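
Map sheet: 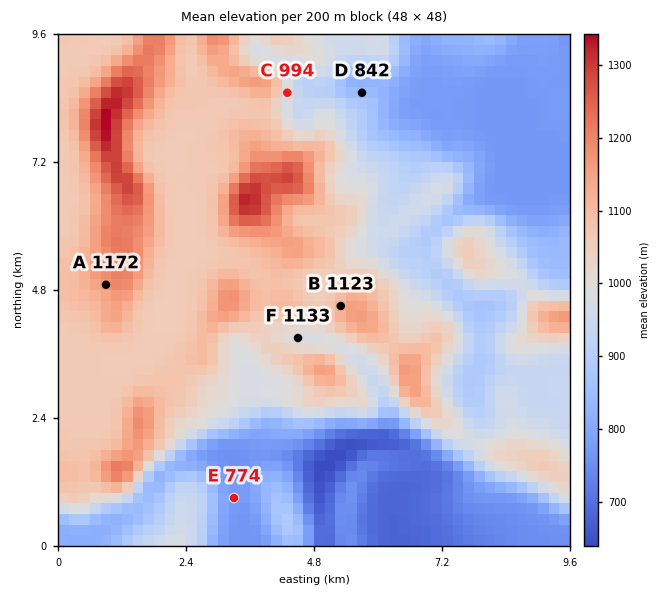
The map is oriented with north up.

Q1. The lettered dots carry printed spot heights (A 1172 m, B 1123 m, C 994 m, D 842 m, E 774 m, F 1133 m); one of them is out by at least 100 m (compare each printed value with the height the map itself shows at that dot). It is F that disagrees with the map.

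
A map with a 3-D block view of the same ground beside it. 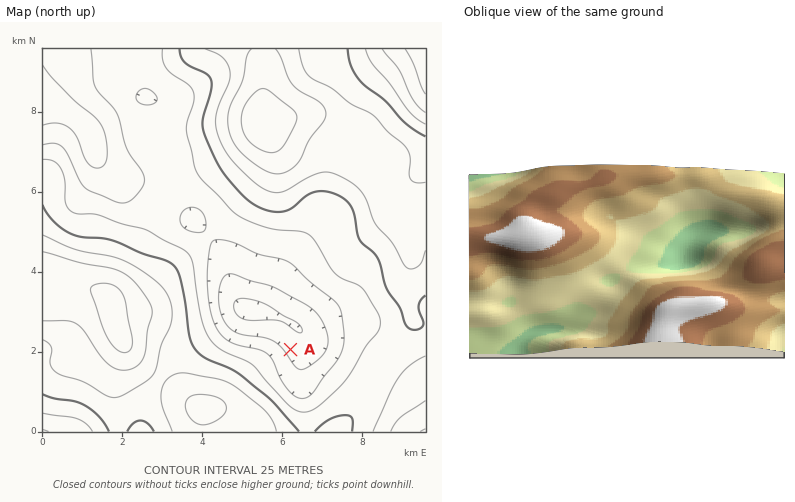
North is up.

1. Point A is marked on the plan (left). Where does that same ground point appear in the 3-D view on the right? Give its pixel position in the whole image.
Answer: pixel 717 238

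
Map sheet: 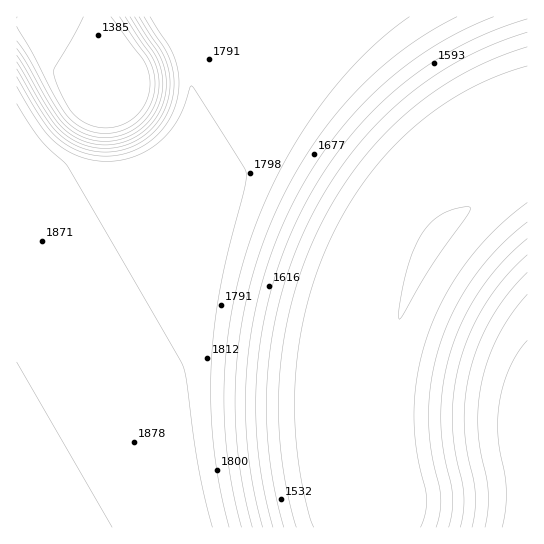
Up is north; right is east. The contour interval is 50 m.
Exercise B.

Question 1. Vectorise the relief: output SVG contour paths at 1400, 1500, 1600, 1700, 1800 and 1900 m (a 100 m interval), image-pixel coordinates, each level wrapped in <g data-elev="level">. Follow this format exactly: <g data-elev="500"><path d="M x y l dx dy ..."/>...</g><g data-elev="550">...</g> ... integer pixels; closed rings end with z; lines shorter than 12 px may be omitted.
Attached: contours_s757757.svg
<g data-elev="1400"><path d="M399 319l0-13 7-33 6-20 10-19 9-12 12-9 15-5 12-1 0 3-3 5-34 48z"/><path d="M111 17l34 45 4 11 1 12-4 17-9 13-15 10-16 3-17-3-15-10-11-17-9-23 1-8 28-50"/></g><g data-elev="1500"><path d="M296 527l-9-34-6-40-2-39 1-37 4-39 8-37 11-36 15-35 17-32 22-31 23-28 26-25 27-21 30-19 31-15 33-12"/><path d="M527 222l-30 27-25 30-19 34-14 36-8 32-2 32 2 36 10 48-1 16-4 14"/><path d="M125 17l29 44 4 13 1 13-4 16-9 16-13 11-16 6-14 2-13-2-12-6-11-8-12-16-26-47-12-18"/></g><g data-elev="1600"><path d="M273 527l-9-38-6-40-2-40 1-42 6-40 9-40 13-38 16-36 19-35 22-32 25-29 28-27 30-23 32-19 34-17 36-12"/><path d="M527 255l-24 24-19 27-15 29-11 32-4 26-2 26 3 30 9 45-1 17-3 16"/><path d="M134 17l27 42 5 15 0 15-4 17-9 16-13 12-15 8-15 3-16-1-15-5-12-8-9-8-8-11-33-57"/></g><g data-elev="1700"><path d="M252 527l-8-37-6-37-3-38 1-37 3-37 7-38 9-37 13-36 15-35 19-33 21-31 23-29 25-26 27-22 29-21 30-16"/><path d="M527 294l-16 21-14 23-10 24-6 25-3 23 0 23 3 19 6 29 1 14 0 16-3 16"/><path d="M144 17l25 41 4 16 1 16-5 19-9 16-13 13-16 9-16 4-17 1-16-4-15-7-9-8-9-11-32-53"/></g><g data-elev="1800"><path d="M229 527l-9-40-6-40-3-40 0-40 3-34 5-36 9-44 17-66 1-12-1-6-54-83-12 32-8 12-10 11-12 9-14 6-13 4-15 1-13-1-13-3-14-6-10-8-17-18-23-39"/></g><g data-elev="1900"><path d="M112 527l-95-165"/></g>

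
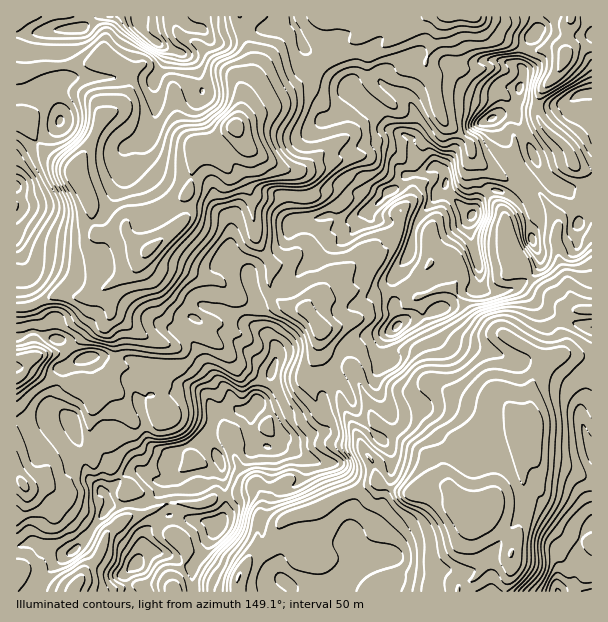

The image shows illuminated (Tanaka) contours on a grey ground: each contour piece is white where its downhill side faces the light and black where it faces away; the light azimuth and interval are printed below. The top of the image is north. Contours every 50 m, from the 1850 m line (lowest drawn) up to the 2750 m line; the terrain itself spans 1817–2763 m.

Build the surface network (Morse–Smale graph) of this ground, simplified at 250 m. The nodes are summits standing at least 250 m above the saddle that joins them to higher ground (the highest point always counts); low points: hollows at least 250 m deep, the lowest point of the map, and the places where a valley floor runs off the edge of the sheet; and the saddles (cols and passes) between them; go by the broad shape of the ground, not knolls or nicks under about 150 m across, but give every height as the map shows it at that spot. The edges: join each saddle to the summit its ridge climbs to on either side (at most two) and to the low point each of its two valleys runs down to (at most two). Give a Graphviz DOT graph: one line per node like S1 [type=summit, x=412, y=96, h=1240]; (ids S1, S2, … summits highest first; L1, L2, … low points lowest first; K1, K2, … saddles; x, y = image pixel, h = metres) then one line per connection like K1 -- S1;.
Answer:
graph terrain {
  S1 [type=summit, x=473, y=215, h=2763];
  S2 [type=summit, x=257, y=404, h=2740];
  S3 [type=summit, x=156, y=42, h=2575];
  S4 [type=summit, x=17, y=186, h=2522];
  S5 [type=summit, x=558, y=591, h=2504];
  L1 [type=low, x=234, y=126, h=1817];
  L2 [type=low, x=480, y=509, h=1874];
  K1 [type=saddle, x=338, y=359, h=2359];
  K2 [type=saddle, x=62, y=66, h=2242];
  K3 [type=saddle, x=242, y=33, h=2176];
  K4 [type=saddle, x=591, y=357, h=2113];
  K5 [type=saddle, x=185, y=207, h=1961];
  K1 -- S1;
  K1 -- S2;
  K1 -- L1;
  K1 -- L2;
  K2 -- S3;
  K2 -- S4;
  K2 -- L1;
  K3 -- S1;
  K3 -- S3;
  K3 -- L1;
  K4 -- S1;
  K4 -- S5;
  K4 -- L2;
  K5 -- S2;
  K5 -- S3;
  K5 -- L1;
}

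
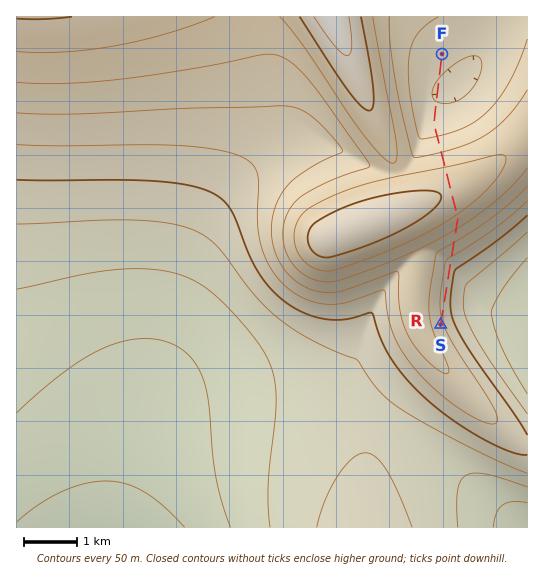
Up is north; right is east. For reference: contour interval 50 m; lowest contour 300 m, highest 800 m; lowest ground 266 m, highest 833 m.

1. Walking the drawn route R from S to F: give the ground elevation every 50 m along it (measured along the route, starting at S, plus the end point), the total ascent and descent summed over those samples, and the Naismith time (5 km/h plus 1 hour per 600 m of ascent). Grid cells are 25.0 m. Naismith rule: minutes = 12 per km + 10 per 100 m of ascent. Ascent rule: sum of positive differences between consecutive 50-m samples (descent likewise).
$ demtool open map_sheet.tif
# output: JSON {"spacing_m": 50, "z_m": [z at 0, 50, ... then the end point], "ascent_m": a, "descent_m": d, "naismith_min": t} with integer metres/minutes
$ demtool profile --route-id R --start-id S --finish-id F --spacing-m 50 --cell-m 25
{"spacing_m": 50, "z_m": [563, 557, 552, 547, 542, 538, 535, 532, 530, 528, 526, 525, 524, 524, 523, 523, 523, 523, 523, 523, 523, 523, 523, 527, 533, 541, 550, 559, 568, 578, 588, 597, 607, 617, 627, 637, 647, 656, 665, 674, 682, 691, 701, 709, 717, 724, 730, 734, 738, 741, 742, 742, 741, 740, 737, 733, 728, 722, 716, 709, 701, 693, 685, 676, 667, 658, 650, 641, 632, 624, 616, 608, 601, 594, 588, 582, 577, 572, 568, 565, 561, 558, 556, 554, 552, 550, 549, 548, 548, 548, 548, 548, 548, 549, 550, 551, 552, 553, 555, 556, 558, 559, 561, 563, 563], "ascent_m": 236, "descent_m": 235, "naismith_min": 86}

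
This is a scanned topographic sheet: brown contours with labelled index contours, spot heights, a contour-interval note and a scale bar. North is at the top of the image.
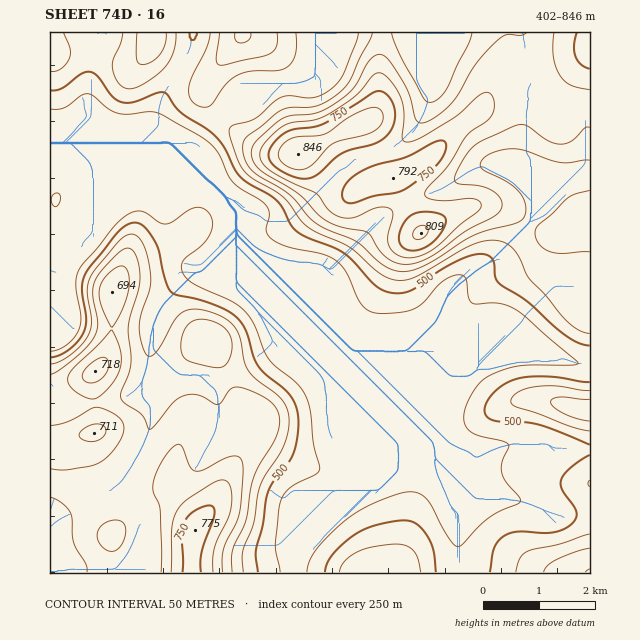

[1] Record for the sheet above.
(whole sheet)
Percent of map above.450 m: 72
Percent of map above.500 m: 60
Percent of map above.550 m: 48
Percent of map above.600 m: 34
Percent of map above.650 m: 19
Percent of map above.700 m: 9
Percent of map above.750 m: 4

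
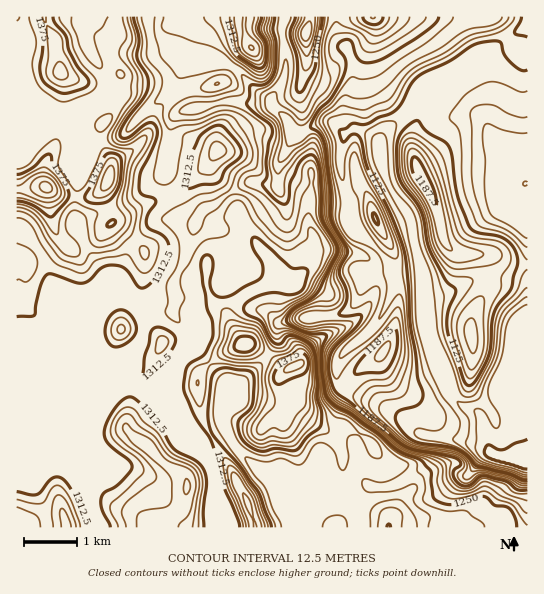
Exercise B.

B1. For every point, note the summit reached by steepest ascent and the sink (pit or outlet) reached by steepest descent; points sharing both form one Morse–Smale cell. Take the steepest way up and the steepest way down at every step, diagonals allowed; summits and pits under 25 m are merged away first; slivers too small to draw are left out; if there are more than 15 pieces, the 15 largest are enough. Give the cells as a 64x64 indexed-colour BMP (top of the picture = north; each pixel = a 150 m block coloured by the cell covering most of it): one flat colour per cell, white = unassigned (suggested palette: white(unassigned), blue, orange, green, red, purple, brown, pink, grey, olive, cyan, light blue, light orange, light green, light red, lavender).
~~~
<image width="64" height="64" href="data:image/bmp;base64,Qk12CAAAAAAAAHYAAAAoAAAAQAAAAEAAAAABAAQAAAAAAAAIAAATCwAAEwsAABAAAAAAAAAA////ALR3HwAOf/8ALKAsACgn1gC9Z5QAS1aMAMJ34wB/f38AIr28AM++FwDox64AeLv/AIrfmACWmP8A1bDFAGZmZmZmREREREREREAAAAAAAAAAAAqqqqqqqqoAAAAAZmZmZmZEREREREREQAAAAAAAAAAACqqqqqqqqqAAAABmZmZmZERERERERERAAAAAAAAAAAAaqqqqqqqqqqAAAGZmZmZkREREREREREAAAAAAAAABERqqqqqqqqqqqgAAZmZmZmREREREREREQAAAAAAAAREREaqqqqqqqqqqoABmZmZmZERERERERERAAAAAAAERERERVVWqqqqqqqqqAGZmZmZkREREREREREAAAAARERERERVVVVqqqqqqqqoAZmZmZmZEREREREREAAAAERERERERFVVVVVqqqqqqqqBmZmZmZkREREREREQAAAEREREREREVVVVVVaqqqqqqoGZmZmZmREREREREQAAAERERERERERVVVVVVqqqqozOqZmZmZmRERERERERAAAERERERERERVVVVVVWqqqpTMzNmZmZmZERERERERBEAARERERERERFVVVVVVVVVVVMzM2ZmZmZkRERERERBERERERERERERFVVVVVVVVVVVMzMzZmZmZmZEREREREEREREREREREREVVVVVVVVVVVUzMzNmZmZmZkREREREERERERERERERERVVVVVVVVVVVTMzM2ZmZmZmREREREQRERGxERERERERFVVVVVVVVVUzMzMzBmZmZmZERERERBEREbERERERERERVVVVVVVVUzMzMwAAZmZmZkRERERBERERuxERERERERVVVVVVVVUzMzMwAAAGZmZmREREREERERG7sRERERERVVVVVVVVVTMzMzAAAABmZmZERERERBERG7u7ERERERFVVVVVVVVVMzMzMwAAAAZmZkREREREERG7u7uxEREREVVVVVVVVVMzMzMzAAAAAGZmQABERERBG7u7u7ERERERFVVVVVVVUzMzMzMAAAAABmYAAAREREG7u7u7uxERERERVVVVVVUzMzMzMwAAAAAAZgAAAERERLu7u7u7EREREREVVVVVVTMzMzMzAAACAAAGAAAARERLu7u7u7uxERERERFVVVVTMzMzMzMwIiIiIAAAAABEREu7u7u7u7ERERERERVVVVMzMzMzMzMiIiIiIAAAAEREu7u7u7u7EREREREREVVVUzMzMzMzMyIiIiIiIAAARCK7u7u7u7ERERERERERVVVTMzMzMzMzIiIiIiIiACIiIru7u7u7sREREREREREVVVMzMzMzMzMiIiIiIiIiIiIiEbu7u7uxERERERERERVVUzMzMzMzMyIiIiIiIiIiIiIRERG7uxERERERERERFVVTMzMzMzMzIiIiIiIogiIiIhERERu7ERERERERERERVVMzMzMzMzMiIiIiIiiCIiIiIREREbERERERERERERAAAzMzMzMzMyIiIiIiiIgiIiIhERERERERERERERERAAAzMzMzMzd3IiIiIiiIiCIiIiERERERERERERERERAAADMzN3d3d3ciIiIiKIiIgiIiIhERERERERERERERAAAAMzN3d3d3dyIiIiKIiIiCIiIiEREREREREQABERAAAAAzN3d3d3d3IiIiIoiIiIiCIiIREREREREAAAABAAAAADM3d3d3d3ciIiIoiIiIiIgiiJEREREREQAAAAAAAAADMzd3d3d3dyIiIiiIiIiIiIiZkRERERERAAAAAAAAAAMzN3d3d3d/IiIiKIiIiIiIiJmZkREREREAAAAAAAAAMzN3d3d3f/8iIiIiiIiIiIiJmZmZEREREAAAAAAAAAMzM3d3d3d//yIiIiKIiIiIiImZmZmZEREQAAAAAAAAAzMzd3d3d3//IiIiIoiIiIiIiZmZmZmZmZAAAAAAAAAzMzd3d3d3f/8iIiIiiIiIiIiJmZmZmZmZkAAAAAAAADMzd3d3d3d//yIiIiKIiIiIiImZmZmZmZmQAAAAAAAAMzN3d3d3d3f/IiIiIiiIiIiIiZmZmZmZmZAAAAAAAAAzM3d3d3d3d/8iIiIiKIiIiIiJmZmZmZmZmQAAAAAAADMzd3d3d3d//yIiIiIiKIiIiImZmZmZmZmZAAAAAAADMzN3d3d3d///IiIiIiIiIoiIiZmZmZmZmZmeAAAOAMwzM3d3d3d///8iIiIiIiIiKIiJmZmZmZmZme7uAO7MzMMzd3d3d3///yIi3dIiIiIiiIiZmZmZmZme7u7u7MzMzDM3d3d3D///Ii3d3SIiIiIoiIgpmZmZme7u7u7szMzMwzd3d3cP//8t3d3d3SIiIiKIiCIiIiIi7u7u7uzMzMzMM3d3cA///93d3d3d0iIiIiiCIiIiIgAO7u7u7szMzMwzd3dwD///3d3d3d3SIiIiIoIiIiIgAA7u7u7uzMzMzMN3dwD////d3d3d3dIiIiIiIiIiIgAAAO7u7u7MzMzMzABwAP///93d3d3d0iIiIiIiIiIgAAAA7u7u7szMzMzAAAAA////3d3d3d0iIiIiIiIgAAAAAADu7u7uzMzMzMAAAA/////d3d3d0iIiIiIiIAAAAAAAAO7u7u7MzMzMAAAAAP///93d3d3SIiIiIiAAAAAAAAAO7u7u7MzMzMwAAAAA//8A3d3d3dIiIiIiAAAAAAAAAA7u7u7MzMzMwAAAAA//8ADd3d3dIiIiIiIAAAAAAAAADu7u7szMzMwAAAAAD//wAN3d3d3SIiIiIgAAAAAAAAAO7u7uzMzMwAAAAAAP/wAA"/>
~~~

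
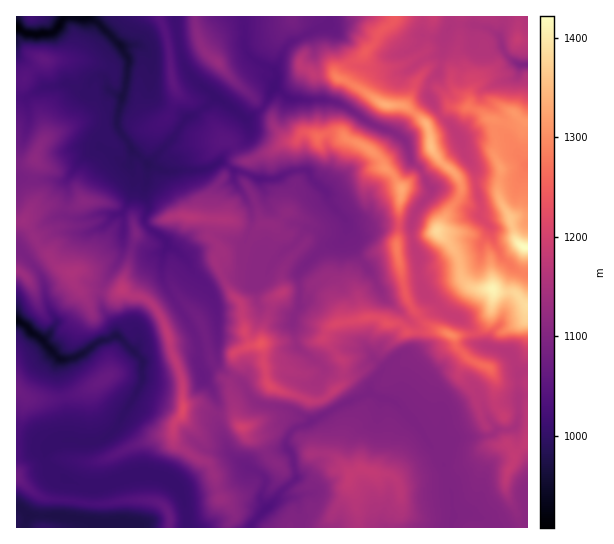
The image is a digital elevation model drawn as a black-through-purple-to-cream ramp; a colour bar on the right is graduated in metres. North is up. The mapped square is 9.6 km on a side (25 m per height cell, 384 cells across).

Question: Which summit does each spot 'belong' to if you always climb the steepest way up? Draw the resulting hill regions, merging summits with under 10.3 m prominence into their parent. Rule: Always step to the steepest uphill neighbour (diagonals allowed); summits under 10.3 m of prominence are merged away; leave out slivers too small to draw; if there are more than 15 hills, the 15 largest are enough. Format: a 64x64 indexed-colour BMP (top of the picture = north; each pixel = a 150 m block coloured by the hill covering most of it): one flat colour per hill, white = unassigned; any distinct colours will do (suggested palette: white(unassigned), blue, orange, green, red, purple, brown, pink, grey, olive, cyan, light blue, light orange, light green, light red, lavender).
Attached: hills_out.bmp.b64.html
<image width="64" height="64" href="data:image/bmp;base64,Qk12CAAAAAAAAHYAAAAoAAAAQAAAAEAAAAABAAQAAAAAAAAIAAATCwAAEwsAABAAAAAAAAAA////ALR3HwAOf/8ALKAsACgn1gC9Z5QAS1aMAMJ34wB/f38AIr28AM++FwDox64AeLv/AIrfmACWmP8A1bDFAAAAAAAAAAAAAAACIiIiIjMzMzMzMzMzMzMzMxERGqqhAAAAAAAAAAAAAAIiIiIiMzMzMzMzMzMzMzMzMRqqqqoAAAAAAAAAAAAAAiIiIiIjMzMzMzMzMzMzMzM6qqqqqgAAAAAAAAAAAAACIiIiIiEzMzMzMzMzMzMzMzqqqqqqAAAAAAAAAAAAAAIiIiIiIRMzMzMzMzMzMzMzqqqqqqoAAAAAIiAAAAAAIiIiIiIhETMzMzMzMzMzMzOqqqqqqgAAACIiIiIAACIiIiIiIiEREzMzMzMzMzMzM6qqqqqqAAAiIiIiIiIiIiIiIiIhERETMzMzMzMzMzMzqqqqqqoAACIiIiIiIiIiIiIiIgARERMzMzMzMzMzMzmqqqqqqgAAIiIiIiIiIiIiIiIgAAARMzMzMzMzMzMzmaqqqqqqAAACIiIiIiIiIiIiIgAAAAAzMzMzMzMzMzOZqqqqqqoAAAAN3dIiIiIiIiIiAAAAADMzMzMzMzMzOZmZERqqqgAAAA3d3SIiIiIiIiAAAAAAAzMzMzMzMzOZmZmRERGqAAAA3d3d0iIiIiIiIAAAAAAAUzMzMzMzOZmZmZmRERoAAADd3d3dIiIiIiIgAAAAAAVVUzMzMzM5mZmZmZERGgAAAN3d3d0iIiIiIiAAAAVVVVVVUzMzM5mZmZmZmZEaAAAA3d3d3dIiIiIiIAAFVVVVVVVVUzAAAJmZmZmZmZEAAADd3d3d0iIiIiIAAAVVVVVVVVVVAAAACZmZmZmZkQAADd3d3d3dIiIiIgAAVVVVVVVVVVVQAAAJmZmZmZmRAAAN3d3d3d0iIiIgAFVVVVVVVVERFREAAACZmZmZmZEAAA3d3d3d3SIiIiEFVVVVVVVVERERERAAAACZmZmZAAAABETd3d3SIiIiIRVVVVVVVVEREREREQAAAAmZmZkAAABERE3d3QIiIiIhFVVVVVVREREREQAREQAAAJmZAAAAAERERE3QAiIiIiEVVVVVVVEREREAAAERAAAAAAAAAAAARERERAACIiIiERVVVVVVUREREQAAABEAAAAAAAAAAAAEREREAAIiIiIRFVVVVVVREREQAAAAEQAAAAAAAAAAAAREREAAAiIiIREVVVVVVQERERAAAAAAAAAAAAAAAAAAREREQAAAIiIRERVVVVAAAREREAAAAAAAAAAAAAAAAABERERAAAACIhERFVVVAAABEREQAAAAAAAAAAAAAAAAAEREREAAAAAhERFVVVUAAAARERAAAAAAAAAAAAAAAAAAREREQAAAAAEREVVVVQAAAREREAAAAAAAAAAAAAAAAAREREREAAAAEREREREREAABEREAAAAAAAAAAAAAAAAAREREREQAAAARERERERERAAAREQAAAAAAAAAAAAAAEQBEREREREAAABEREREREREAAAERAAAAAAAAAAAAAAERBEREREREQAAAARERERERERAAABEQAAAAAAAAAAAAERFERERERERAAAALsRERERERERAAARAAAAAAAAAAAAAREUREREREREAAALu7ERG7sREREQABEAAAAAAAAAAAABERREREREREQAALu7u7u7uxEREREREQZgAAAAAAAAABERFERERERERAALu7u7u7u7ERERERERBmZmZmAAAAABEREURERAAAAAAAu7u7u7u7sRERERERAABmZmYAAAAAERERREREAAAAAAC7u7u7u7uxERERERAAAGZmZmAAAAARERFEREQAAAAAALu7u7u7uxEREREREAAAZmZmZgAAABEREURERAAAAAAAu7u7u7u7EREREREAAAAGZmZmAAAAERERRERIAAAAAAC7u7u7u7ERERERFmAAAAAGZmAAAAARERGIiIiAAAAAALu7u7u7sRZmZhFmYAAAAABmYAAAAREREYiIiIgAAAAAARERERsRFmZmZmZmAAAAAAYAAAABERERiIiIiIAAERd3EREREREWZmZmZmZgAAAAAAAAABERERCIiIiIiAERd3cRERERERZmZmZmZmAAAAAAAAAAERERAIiIiIiIERF3d3ERERERFmZmZmZmYAAAAAAAAAAREREAiIiIiIiBF3d3dxEREREWZmZmZmZmAAAPAAAAAAABEACIiIiIiIiHd3d3cRERERZmZmZmZmZgD//wAAARAAAAAIiIiIiIiId3d3d3ERERxmZmZmZmZm////AAAREQAAAAiIiIiIiIh3d3d3dxERzMxmZmZmZv/////wARERAAAACIiIiIiIiHd3d3d3d8zMzGZmYREf//////8BEREQAAAO6IiIjoiBF3d3d3d8zMzMxhERERH///////ERERAAAA7u7u7uiBEXd3d3d8zMzMzBEREREf//////8RERERAADu7u7u7uERd3d3d8zMzMzMERERERH//////xERERERAO7u7u7u7u53d3d8zMzMzMwRERERER8P////8REREREQ7u7u7u7u7nd3d3zMzMzMAAERERERAAD////xEREREQDu7u7u7u7ud3d3fMzMzMAAARERERAAAAAP//EREREQAO7u7u7u7ud3d3fMzMzMwAAAERERAAAAAAD/8RERERAA7u7u7u7ud3d3d8zMzMwAAAAAEREAAAAAAAEREREREAAAAA7u7ud3d3d3zMzMzAAAAAAAEAAAAAAAAREREREQAAAAAO7ud3d3d3fMzMzMAAAAAAAAAAAAAAABERERERAA"/>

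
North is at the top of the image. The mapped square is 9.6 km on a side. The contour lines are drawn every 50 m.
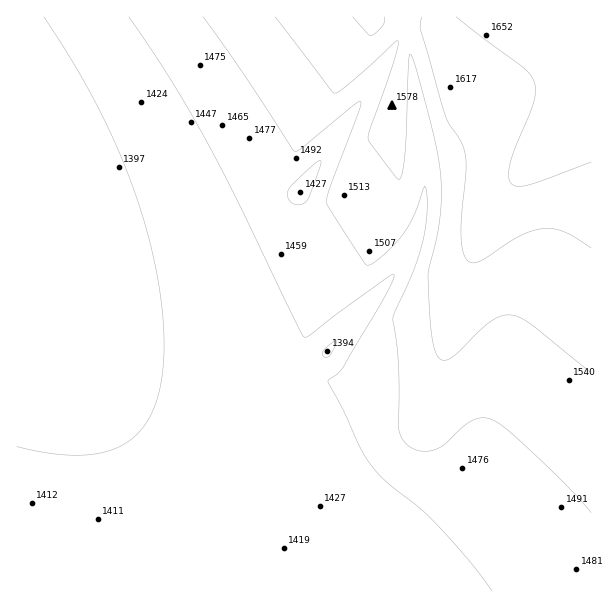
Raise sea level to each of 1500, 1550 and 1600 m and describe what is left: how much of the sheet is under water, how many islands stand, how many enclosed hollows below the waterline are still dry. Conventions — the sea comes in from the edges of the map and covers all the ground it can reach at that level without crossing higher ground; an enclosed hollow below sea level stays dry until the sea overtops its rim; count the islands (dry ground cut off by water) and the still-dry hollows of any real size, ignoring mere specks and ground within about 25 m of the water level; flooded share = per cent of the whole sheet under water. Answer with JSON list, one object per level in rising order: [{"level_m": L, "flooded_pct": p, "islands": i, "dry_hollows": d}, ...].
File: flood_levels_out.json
[{"level_m": 1500, "flooded_pct": 68, "islands": 0, "dry_hollows": 0}, {"level_m": 1550, "flooded_pct": 81, "islands": 0, "dry_hollows": 0}, {"level_m": 1600, "flooded_pct": 90, "islands": 0, "dry_hollows": 0}]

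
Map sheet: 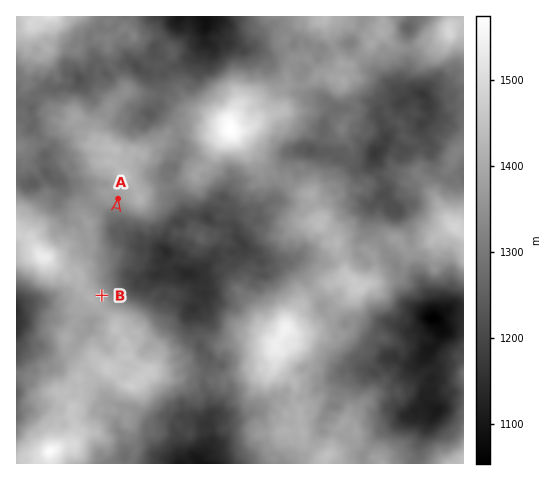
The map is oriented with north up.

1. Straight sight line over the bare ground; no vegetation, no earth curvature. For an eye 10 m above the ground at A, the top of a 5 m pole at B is visible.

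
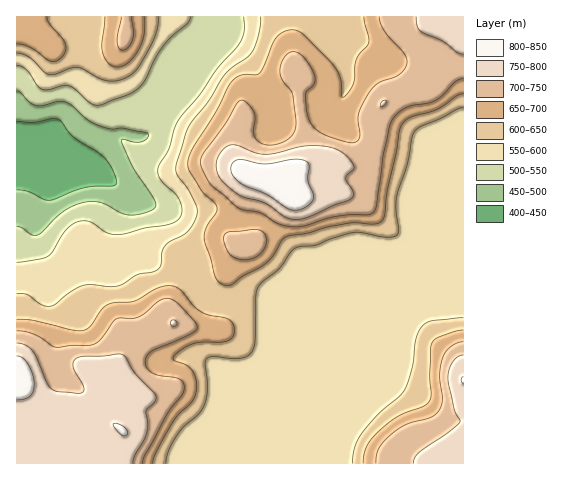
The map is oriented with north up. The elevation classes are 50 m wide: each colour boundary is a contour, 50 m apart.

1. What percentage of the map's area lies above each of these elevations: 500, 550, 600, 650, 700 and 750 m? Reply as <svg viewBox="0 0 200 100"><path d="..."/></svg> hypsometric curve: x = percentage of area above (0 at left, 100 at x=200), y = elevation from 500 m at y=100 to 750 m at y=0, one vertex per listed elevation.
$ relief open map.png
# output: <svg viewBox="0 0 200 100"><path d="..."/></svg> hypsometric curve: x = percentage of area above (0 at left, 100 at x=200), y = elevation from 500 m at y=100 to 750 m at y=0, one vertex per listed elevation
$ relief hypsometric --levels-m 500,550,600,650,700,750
<svg viewBox="0 0 200 100"><path d="M187 100l-15-20-64-20-29-20-29-20-27-20"/></svg>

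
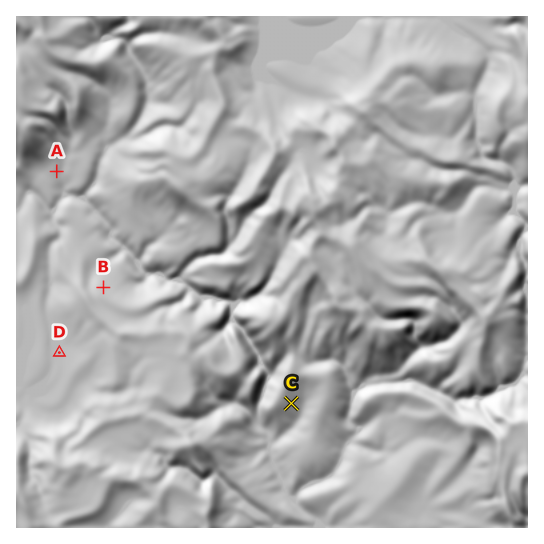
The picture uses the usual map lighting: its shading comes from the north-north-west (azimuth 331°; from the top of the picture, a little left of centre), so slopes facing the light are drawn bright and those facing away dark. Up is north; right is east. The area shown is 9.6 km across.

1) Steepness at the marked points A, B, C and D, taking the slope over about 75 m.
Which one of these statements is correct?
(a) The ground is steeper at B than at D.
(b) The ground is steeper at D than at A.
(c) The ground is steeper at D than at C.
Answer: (a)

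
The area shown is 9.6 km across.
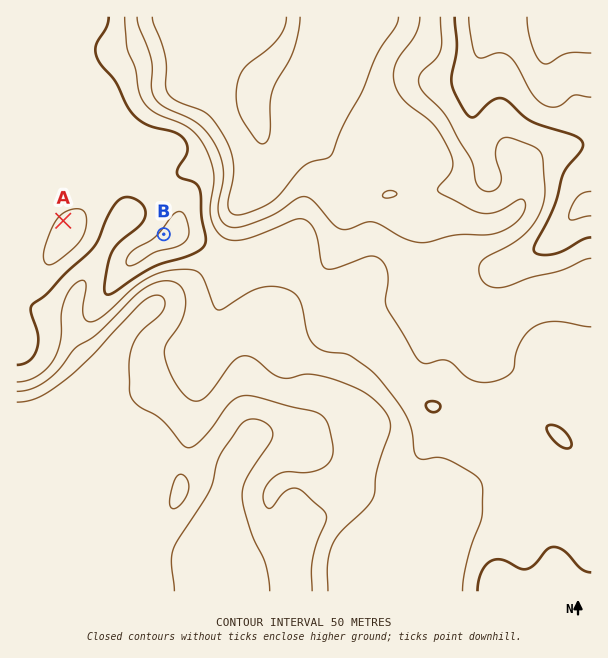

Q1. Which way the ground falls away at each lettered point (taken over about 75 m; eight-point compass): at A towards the NW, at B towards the NW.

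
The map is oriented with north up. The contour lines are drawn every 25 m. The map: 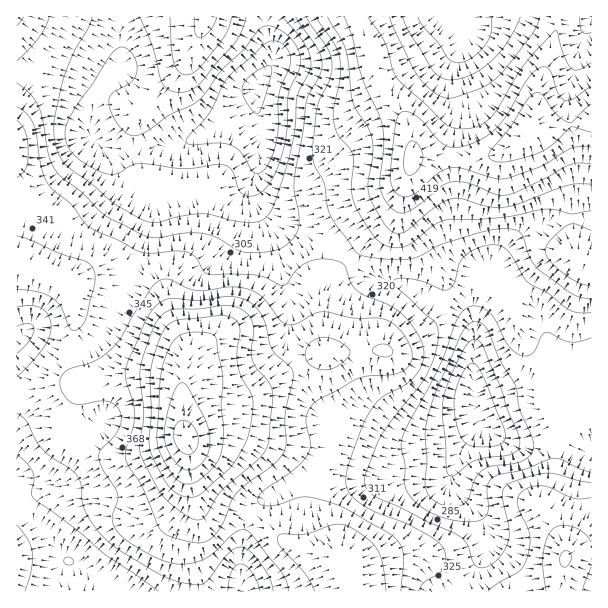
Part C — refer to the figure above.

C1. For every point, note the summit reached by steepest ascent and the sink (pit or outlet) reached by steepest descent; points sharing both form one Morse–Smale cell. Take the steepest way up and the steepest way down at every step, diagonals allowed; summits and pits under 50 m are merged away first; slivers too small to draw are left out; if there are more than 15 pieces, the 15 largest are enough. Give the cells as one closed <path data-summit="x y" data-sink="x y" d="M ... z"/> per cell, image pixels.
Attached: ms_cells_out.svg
<path data-summit="186 438" data-sink="477 419" d="M351 258l-21 21-8 14-2 13 4 42 2 6-11 2-18 10-51 30-45 0-7 2-10 13-1 16-2-35 5-45-29-57-13-10-21-8-25 0-24 6-14-1 10 14 4 15 0 23-2 15 1 19 6 15 11 6-4 1-7 7-5 9-7 31 22 16 25 9 21-1 51-17 4 29 4 15 6 11 9 8 52 21 36 25 44 10 9 34 109 0 25-37 3-9 0-13-7-18-24-24-5-9 0-8 9-21 19-29 19 14 14 6 16 2 35 0 28 6 1-96-31 11-13 11 6-9 2-6-15-46-35-45-12-10-14 2-6 9-2 35 3 12-1 18-5-14-11-10-26-12-21-14-31-10-12-6z"/><path data-summit="186 438" data-sink="257 86" d="M116 16l-100 1 0 244 47 17 11 0 24-6 25 0 21 8 9 6 7 8 26 53-5 45 2 35 1-16 10-13 7-2 45 0 51-30 18-10 11-2-2-6-4-42 2-13 8-14 20-22-12-11-20-11-45-13-13-13-7-18 6-30 0-35-4-24-4 8-56 29-13 5-54 6-23-4-13-8-1-22 5-17 8-15 18-18-4-45z"/><path data-summit="186 438" data-sink="69 561" d="M20 262l-4 1 0 328 332 1-7-34-44-10-36-25-52-21-9-8-6-11-4-15-4-29-39 13-19 5-14 0-25-9-22-16 7-31 5-9 7-7 4-1-11-6-6-15 0-63-6-15-8-8z"/><path data-summit="534 126" data-sink="477 419" d="M591 120l-30 7-25-1-24 20-24 11-74 0-10 28-4 21-6 13-44 38 18 15 12 6 31 10 21 14 26 12 11 10 5 14 1-18-3-12 2-35 6-9 14-2 12 10 12 18 22 24 16 49-2 9 36-16 2-2z"/><path data-summit="534 126" data-sink="257 86" d="M354 16l-89 1 0 9 7 24 0 12-16 25 3 74-6 22 1 14 13 20 9 6 42 12 20 11 10 10 3 0 43-37 6-13 12-42 0-24-3-12-9-18-16-21-10-18-7-30z"/><path data-summit="534 126" data-sink="461 17" d="M591 16l-236 1 12 24 7 30 10 18 22 31 6 20 0 18 61 0 15-1 16-6 18-12 14-13 25 1 31-8z"/><path data-summit="206 17" data-sink="257 86" d="M264 16l-147 0 5 50-18 18-8 15-5 17 1 22 13 8 23 4 46-5 21-6 56-29 5-9 0-14 16-25 0-12-7-24z"/><path data-summit="566 558" data-sink="477 419" d="M480 424l-20 29-9 21 1 12 28 29 7 18 0 13-3 9-24 36 131 1 1-139-29-7-35 0-16-2-21-11z"/>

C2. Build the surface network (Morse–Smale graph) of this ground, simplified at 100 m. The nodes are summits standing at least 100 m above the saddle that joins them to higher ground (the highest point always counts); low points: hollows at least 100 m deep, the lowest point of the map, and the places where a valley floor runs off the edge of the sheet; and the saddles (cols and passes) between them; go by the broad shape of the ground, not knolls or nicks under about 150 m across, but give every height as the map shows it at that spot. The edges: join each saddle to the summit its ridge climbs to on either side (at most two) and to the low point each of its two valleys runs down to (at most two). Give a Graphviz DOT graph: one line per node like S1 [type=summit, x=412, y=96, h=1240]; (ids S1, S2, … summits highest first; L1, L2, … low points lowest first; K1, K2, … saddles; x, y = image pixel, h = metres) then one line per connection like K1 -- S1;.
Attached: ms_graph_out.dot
graph terrain {
  S1 [type=summit, x=186, y=438, h=513];
  S2 [type=summit, x=534, y=126, h=474];
  L1 [type=low, x=477, y=419, h=175];
  L2 [type=low, x=257, y=86, h=193];
  K1 [type=saddle, x=72, y=348, h=344];
  K2 [type=saddle, x=351, y=257, h=324];
  K1 -- S1;
  K1 -- L1;
  K1 -- L2;
  K2 -- S1;
  K2 -- S2;
  K2 -- L1;
  K2 -- L2;
}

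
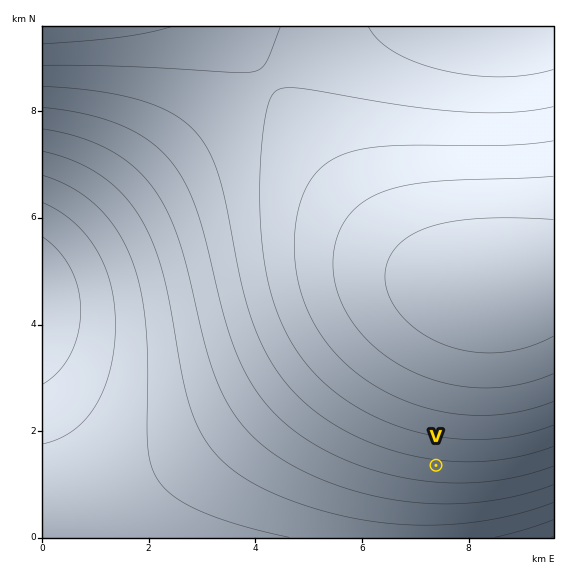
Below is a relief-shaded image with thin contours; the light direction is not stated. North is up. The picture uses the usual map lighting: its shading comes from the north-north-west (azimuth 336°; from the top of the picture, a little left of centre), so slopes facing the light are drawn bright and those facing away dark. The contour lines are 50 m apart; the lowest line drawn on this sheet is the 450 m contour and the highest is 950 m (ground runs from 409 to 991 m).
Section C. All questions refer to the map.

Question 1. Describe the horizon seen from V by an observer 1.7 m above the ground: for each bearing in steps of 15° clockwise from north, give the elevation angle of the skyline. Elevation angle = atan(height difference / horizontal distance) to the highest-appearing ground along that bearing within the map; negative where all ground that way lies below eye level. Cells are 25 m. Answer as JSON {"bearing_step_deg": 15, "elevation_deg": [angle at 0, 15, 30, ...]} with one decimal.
{"bearing_step_deg": 15, "elevation_deg": [6.3, 6.4, 5.9, 5.0, 3.7, 2.1, 0.3, -1.5, -3.3, -4.8, -6.0, -6.8, -7.1, -6.8, -6.1, -5.1, -3.9, -2.4, -1.3, 0.5, 2.1, 3.7, 4.9, 5.8]}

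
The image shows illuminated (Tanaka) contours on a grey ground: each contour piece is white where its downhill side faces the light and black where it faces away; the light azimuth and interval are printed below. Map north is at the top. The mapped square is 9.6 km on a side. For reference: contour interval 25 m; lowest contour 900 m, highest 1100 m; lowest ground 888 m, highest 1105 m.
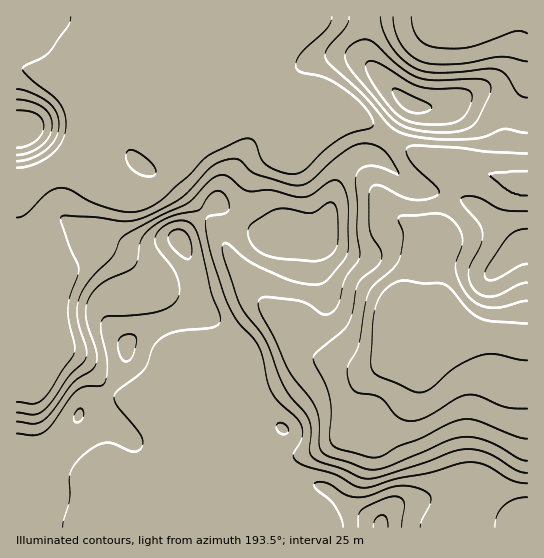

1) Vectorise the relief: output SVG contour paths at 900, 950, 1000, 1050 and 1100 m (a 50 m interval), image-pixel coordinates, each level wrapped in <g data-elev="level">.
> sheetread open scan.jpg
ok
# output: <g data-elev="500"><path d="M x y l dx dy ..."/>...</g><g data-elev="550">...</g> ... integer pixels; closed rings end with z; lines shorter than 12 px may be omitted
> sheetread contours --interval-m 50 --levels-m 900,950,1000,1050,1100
<g data-elev="900"><path d="M527 360l-33-6-15 2-22 10-26 22-6 4-6 1-6-2-36-16-5-5-1-8 2-41 4-18 8-13 6-5 8-4 7 0 16 2 21 1 8 5 18 21 10 8 14 3 34 2"/></g><g data-elev="950"><path d="M527 439l-12-3-37-15-12-2-16 4-29 15-23 8-20 11-9 0-31-8-5-4-3-4 1-30-1-13-4-12-11-21-2-7 3-5 31-27 5-12 6-31 5-6 14-10 4-6 0-10-9-14-3-10 0-30 2-10 4-2 6 1 21 11 12 3 13-1 12-5 0-3-2-4-27-26-4-8 2-6 5-1 8 0 38 2 30 4 38 1"/><path d="M527 211l-25-1-20-11-8-3-9 0-4 3 3 7 15 17 4 10-2 12-10 18-2 8 0 10 5 8 8 6 11 1 8-2 18-10 8-1"/><path d="M142 175l7 2 5-2 2-2-1-6-6-6-8-7-7-4-5 0-3 5 2 8 5 7z"/><path d="M17 168l14-3 15-7 11-9 7-12 2-16-5-15-8-10-23-18-8-9 3-3 17-8 7-5 19-27 3-9"/><path d="M527 61l-25-4-44 7-23 0-12-2-12-7-10-10-6-14-2-14"/><path d="M332 17l-1 5-4 7-28 26-3 7 0 5 6 6 17 3 10 3 22 15 11 10 8 10 4 9-3 5-20 5-12 6-16 12-17 18-8 4-13 0-17-7-7-7-7-18-4-2-5 0-38 17-18 20-25 22-9 7-12 5-13 2-17-3-22-7-21-12-9-2-12 4-22 21-5 3-5 1"/></g><g data-elev="1000"><path d="M527 473l-12-3-26-16-18-5-17 2-33 13-40 13-12 2-8-1-19-9-22-7-9-7-2-6 2-19-2-11-4-7-19-22-7-14-13-35-25-35-16-45-3-14 1-3 4-1 24 20 38 17 22 5 12-2 6-4 14-18 5-11 0-51-5-13-6-6-8 2-19 13-9 2-30-7-24 1-6-4-12-10-10-2-9 5-23 23-26 13-37 19-4 6-8 16-22 23-7 10-4 9-2 16 10 35 0 5-2 6-16 15-16 24-10 11-9 4-17-3"/><path d="M17 155l13-3 12-7 8-10 2-10-2-10-7-8-12-5-14-3"/><path d="M424 131l30 1 11-2 7-4 7-8 10-23 2-6-2-6-4-3-7-1-41 1-16-2-10-3-9-7-32-28-9 0-11 6-5 8 3 11 38 47 8 8 8 5z"/></g><g data-elev="1050"><path d="M63 527l7-28 0-25 4-8 6-8 13-10 12-5 9 1 19 8 5-1 4-5 1-5-3-7-24-31-2-5 2-5 28-23 4-7 5-16 9-9 16-7 35-4 5-2 2-3 0-7-9-24-12-53-4-9-4-5-8-3-12 1-10 7-6 9 2 9 15 20 6 12 1 14-4 9-8 6-12 4-24 3-22 1-5 2-3 5 0 7 6 36 0 11-3 6-4 3-15 1-8 4-7 7-19 27-8 7-9 3-17-1"/><path d="M420 527l2-7 9-19-1-6-7-5-13-4-12 0-29 10-14 1-10-3-18-11-6-1-6 1-1 2 2 4 14 11 5 7 6 11 2 9"/><path d="M527 497l-13 2-11 7-6 9-2 12"/><path d="M282 434l5-1 1-4-3-5-6-1-2 2-1 4z"/><path d="M413 113l12-1 5-2 2-3-4-4-27-13-6-2-2 1 0 6 6 9 7 6z"/></g><g data-elev="1100"><path d="M388 527l-1-9-5-3-7 4-2 8"/></g>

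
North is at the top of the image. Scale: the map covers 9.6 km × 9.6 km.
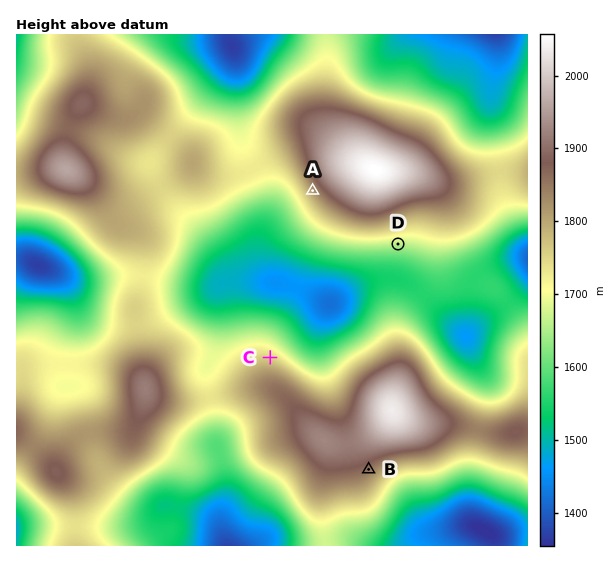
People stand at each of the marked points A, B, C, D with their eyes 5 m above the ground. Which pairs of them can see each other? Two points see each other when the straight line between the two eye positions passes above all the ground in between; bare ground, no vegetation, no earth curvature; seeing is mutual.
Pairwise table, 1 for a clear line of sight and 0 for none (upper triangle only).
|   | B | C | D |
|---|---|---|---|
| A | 0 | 1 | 0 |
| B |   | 0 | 0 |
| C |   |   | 1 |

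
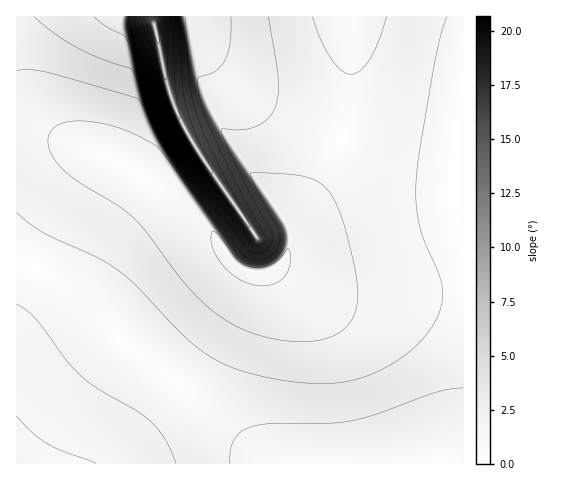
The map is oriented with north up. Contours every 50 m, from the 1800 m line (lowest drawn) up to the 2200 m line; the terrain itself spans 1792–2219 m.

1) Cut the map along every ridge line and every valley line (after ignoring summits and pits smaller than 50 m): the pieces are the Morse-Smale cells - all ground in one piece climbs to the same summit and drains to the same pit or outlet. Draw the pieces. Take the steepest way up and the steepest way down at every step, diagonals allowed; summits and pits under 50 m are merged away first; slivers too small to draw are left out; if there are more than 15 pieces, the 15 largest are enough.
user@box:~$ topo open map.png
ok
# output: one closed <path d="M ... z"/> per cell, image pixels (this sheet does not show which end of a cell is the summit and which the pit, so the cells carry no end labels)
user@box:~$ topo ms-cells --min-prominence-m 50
<path d="M463 16l-113 1 1 74-6 39-9 25-10 18-17 26-21 24 2 23-7 14-9 8-8 4-16 0-11-5-40-50-75-52-39-17-33-11-23-3-13 0 0 125 24 11 33 21 23 20 37 39 61 48 58 51 21 14 190 1z"/><path d="M349 16l-332 0-1 117 45 7 34 11 29 14 75 52 40 50 11 5 20-2 8-4 8-9 4-11-2-23 21-24 17-26 10-18 9-25 6-39z"/><path d="M18 260l-2 0 1 204 259-1-18-9-78-68-47-36-37-39-23-20-25-16z"/>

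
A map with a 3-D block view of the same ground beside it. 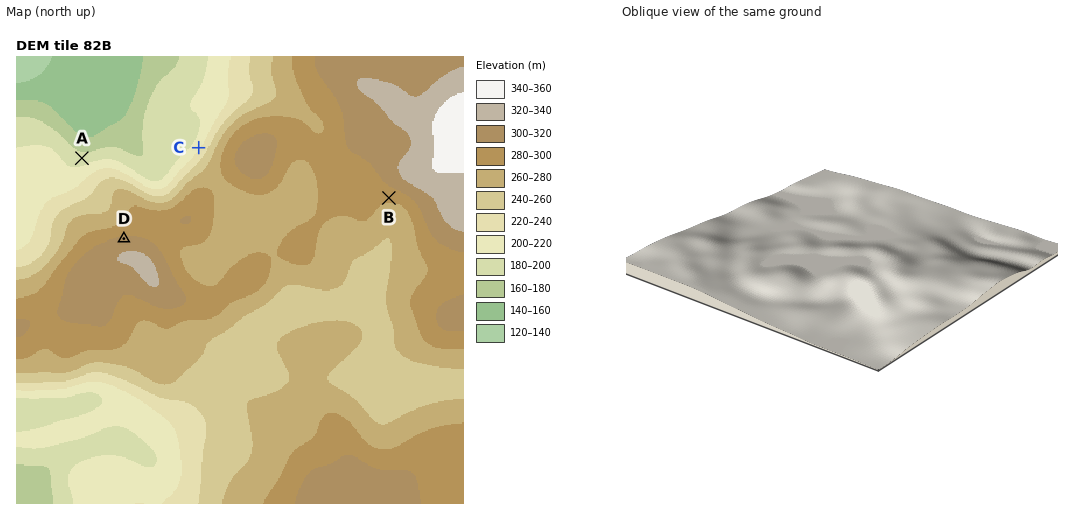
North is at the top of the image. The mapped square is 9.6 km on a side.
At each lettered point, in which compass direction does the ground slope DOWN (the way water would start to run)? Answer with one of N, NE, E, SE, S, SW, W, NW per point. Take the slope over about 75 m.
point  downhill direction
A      N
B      S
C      NW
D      N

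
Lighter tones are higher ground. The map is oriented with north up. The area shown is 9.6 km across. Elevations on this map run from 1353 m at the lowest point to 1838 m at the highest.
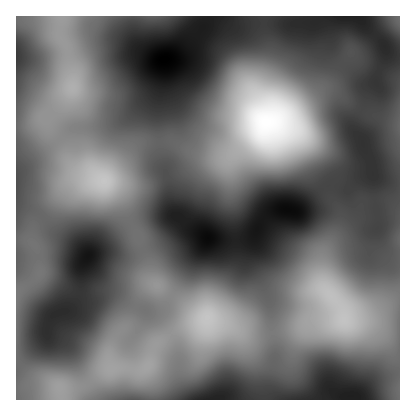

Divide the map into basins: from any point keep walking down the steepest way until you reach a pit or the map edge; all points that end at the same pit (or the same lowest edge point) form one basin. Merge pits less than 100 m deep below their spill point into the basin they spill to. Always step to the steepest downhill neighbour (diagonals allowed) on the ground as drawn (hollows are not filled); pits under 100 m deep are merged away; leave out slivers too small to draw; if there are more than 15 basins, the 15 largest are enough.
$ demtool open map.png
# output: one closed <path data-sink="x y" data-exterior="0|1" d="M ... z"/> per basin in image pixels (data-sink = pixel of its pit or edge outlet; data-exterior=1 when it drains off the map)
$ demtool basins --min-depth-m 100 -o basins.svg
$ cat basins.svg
<path data-sink="208 238" data-exterior="0" d="M332 92l-10 0-34 22-14 7-8 1-6 11-30 23-10 1-20-3-28-12-30 1-6 3-24 24-8 10 15 16 6 10 14 32 9 24 2 16 4 6 26 16 16 14 42 17 16 3 14 0 28-5 22-10 26 1 16-3 40-17 0-178-32-8z"/><path data-sink="164 60" data-exterior="0" d="M400 16l-338 0-2 20 7 12 6 28 0 12-12 16-16 14 7 14 11 12 7 18 8 8 12 3 14 8 8-11 24-24 6-3 30-1 28 12 20 3 10-1 30-23 6-11 8-1 14-7 34-22 12 1 34 21 32 8z"/><path data-sink="88 256" data-exterior="0" d="M62 16l-46 0 0 372 16-3 44 3 12-4 16-12 6-2 1-2-2-14 6-16 16-16 11-26 6-7 8-5-6-6-2-16-9-24-20-42-15-15-14-8-12-3-8-8-7-18-11-12-6-10-1-4 16-14 12-16 0-12-6-28-7-12z"/><path data-sink="350 396" data-exterior="0" d="M400 300l-8 2-28 14-20 4-26-1-18 9-32 6-30-3-30-13-8 5-20 6-22 14-5 7-3 12-4 6-6 2-12-2-20 2-24 16-24 2 1 12 339 0z"/>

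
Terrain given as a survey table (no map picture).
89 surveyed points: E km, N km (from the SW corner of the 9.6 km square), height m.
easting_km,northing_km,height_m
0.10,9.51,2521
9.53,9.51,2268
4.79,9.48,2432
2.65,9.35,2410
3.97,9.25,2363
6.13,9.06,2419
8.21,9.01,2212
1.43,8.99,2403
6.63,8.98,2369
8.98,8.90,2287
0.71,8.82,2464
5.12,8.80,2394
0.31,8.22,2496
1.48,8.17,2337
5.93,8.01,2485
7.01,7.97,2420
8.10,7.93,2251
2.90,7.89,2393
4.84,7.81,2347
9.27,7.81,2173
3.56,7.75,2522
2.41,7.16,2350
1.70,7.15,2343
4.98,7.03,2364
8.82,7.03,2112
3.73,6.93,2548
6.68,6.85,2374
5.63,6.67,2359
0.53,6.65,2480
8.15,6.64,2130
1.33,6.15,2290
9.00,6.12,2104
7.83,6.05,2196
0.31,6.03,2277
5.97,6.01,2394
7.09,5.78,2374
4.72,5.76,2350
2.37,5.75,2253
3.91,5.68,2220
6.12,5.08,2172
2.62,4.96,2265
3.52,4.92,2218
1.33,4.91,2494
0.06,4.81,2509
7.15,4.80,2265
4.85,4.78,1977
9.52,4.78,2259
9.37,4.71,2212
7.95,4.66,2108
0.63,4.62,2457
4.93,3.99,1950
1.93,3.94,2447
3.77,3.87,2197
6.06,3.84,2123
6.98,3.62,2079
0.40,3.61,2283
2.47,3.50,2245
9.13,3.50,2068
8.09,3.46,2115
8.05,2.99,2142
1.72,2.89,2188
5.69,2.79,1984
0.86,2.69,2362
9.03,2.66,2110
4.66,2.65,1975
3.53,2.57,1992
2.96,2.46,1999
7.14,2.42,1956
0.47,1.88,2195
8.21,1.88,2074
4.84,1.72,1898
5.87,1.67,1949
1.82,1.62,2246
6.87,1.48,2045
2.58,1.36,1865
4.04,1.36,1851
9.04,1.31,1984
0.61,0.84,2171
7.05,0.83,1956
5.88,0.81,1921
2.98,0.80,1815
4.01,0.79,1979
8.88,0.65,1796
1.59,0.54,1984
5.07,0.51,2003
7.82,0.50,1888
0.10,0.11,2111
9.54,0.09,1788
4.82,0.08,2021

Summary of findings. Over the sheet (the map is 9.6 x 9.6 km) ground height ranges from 1780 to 2590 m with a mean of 2200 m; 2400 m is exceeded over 14.9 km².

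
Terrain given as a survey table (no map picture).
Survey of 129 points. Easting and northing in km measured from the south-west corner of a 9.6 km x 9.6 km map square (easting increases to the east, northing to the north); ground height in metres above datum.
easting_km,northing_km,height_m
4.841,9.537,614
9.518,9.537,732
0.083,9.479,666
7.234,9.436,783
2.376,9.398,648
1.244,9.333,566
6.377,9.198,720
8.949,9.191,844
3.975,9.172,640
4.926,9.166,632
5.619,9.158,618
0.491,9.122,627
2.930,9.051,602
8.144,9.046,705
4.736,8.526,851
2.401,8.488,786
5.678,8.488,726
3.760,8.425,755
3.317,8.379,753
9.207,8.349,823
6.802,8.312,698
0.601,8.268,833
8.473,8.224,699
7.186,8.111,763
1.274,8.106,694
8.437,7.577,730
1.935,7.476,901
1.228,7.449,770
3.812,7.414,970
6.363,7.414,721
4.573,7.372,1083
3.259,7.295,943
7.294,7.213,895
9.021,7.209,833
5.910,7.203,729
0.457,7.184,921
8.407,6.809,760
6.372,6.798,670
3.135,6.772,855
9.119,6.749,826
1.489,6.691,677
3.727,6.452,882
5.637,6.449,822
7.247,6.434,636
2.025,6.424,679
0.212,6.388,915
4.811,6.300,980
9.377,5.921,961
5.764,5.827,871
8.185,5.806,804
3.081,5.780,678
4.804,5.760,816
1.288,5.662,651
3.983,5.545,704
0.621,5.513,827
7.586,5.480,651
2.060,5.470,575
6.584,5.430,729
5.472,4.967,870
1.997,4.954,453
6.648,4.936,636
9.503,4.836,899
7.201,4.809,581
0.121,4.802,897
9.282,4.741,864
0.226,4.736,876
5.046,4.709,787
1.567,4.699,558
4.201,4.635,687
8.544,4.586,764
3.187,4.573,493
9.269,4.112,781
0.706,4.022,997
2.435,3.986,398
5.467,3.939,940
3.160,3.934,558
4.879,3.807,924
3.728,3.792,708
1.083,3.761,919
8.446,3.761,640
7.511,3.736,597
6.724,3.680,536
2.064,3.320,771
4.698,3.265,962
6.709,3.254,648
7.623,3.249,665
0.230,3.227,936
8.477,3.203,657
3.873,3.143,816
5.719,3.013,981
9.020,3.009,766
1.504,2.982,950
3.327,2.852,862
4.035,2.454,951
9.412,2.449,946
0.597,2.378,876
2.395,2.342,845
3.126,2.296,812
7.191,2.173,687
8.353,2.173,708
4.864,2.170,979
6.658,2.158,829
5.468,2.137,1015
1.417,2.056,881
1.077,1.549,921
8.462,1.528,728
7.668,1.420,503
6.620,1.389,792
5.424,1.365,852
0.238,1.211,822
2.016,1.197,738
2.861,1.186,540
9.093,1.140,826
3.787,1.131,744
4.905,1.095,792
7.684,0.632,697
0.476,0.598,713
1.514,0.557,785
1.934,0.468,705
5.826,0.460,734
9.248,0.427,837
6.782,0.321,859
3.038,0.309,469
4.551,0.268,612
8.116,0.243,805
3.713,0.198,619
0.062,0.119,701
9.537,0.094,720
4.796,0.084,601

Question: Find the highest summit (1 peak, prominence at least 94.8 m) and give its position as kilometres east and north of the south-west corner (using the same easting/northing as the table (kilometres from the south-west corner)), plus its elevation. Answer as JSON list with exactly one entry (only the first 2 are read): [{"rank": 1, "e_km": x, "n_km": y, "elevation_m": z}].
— [{"rank": 1, "e_km": 4.44, "n_km": 7.39, "elevation_m": 1111}]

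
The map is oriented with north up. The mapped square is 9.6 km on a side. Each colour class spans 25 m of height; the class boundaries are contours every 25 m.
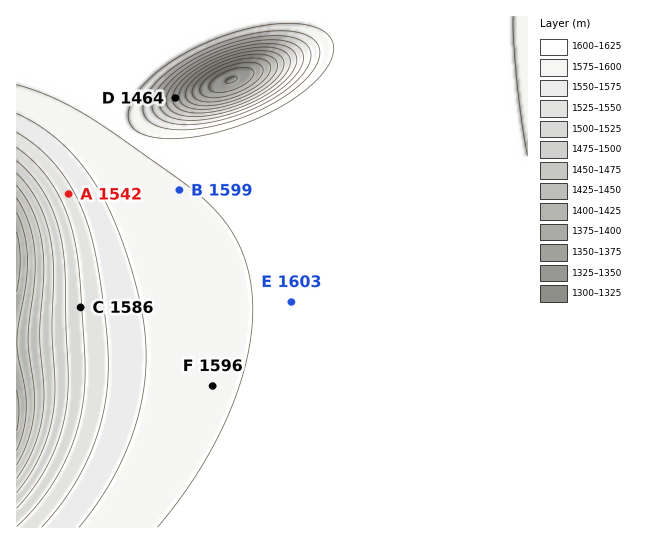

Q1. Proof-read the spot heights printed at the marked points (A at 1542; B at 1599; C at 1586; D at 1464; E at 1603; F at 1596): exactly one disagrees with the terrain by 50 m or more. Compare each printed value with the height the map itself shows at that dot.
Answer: C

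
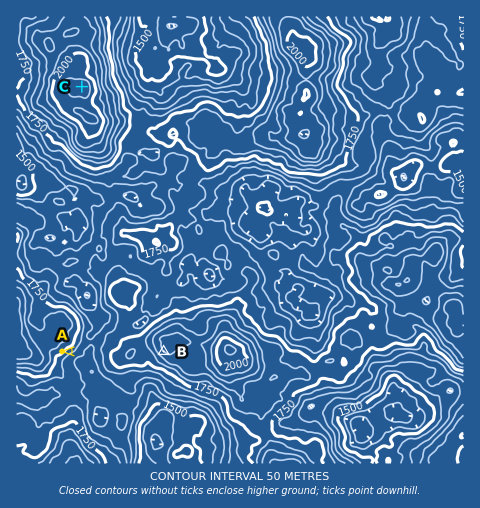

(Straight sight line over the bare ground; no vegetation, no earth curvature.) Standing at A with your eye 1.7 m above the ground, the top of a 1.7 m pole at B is in view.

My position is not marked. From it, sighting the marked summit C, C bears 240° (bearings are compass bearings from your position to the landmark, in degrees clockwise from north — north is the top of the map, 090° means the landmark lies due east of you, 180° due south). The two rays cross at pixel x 123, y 63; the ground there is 1610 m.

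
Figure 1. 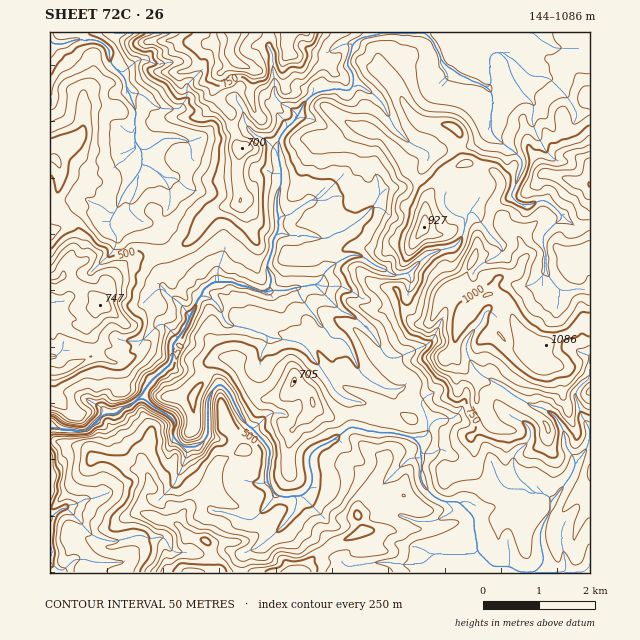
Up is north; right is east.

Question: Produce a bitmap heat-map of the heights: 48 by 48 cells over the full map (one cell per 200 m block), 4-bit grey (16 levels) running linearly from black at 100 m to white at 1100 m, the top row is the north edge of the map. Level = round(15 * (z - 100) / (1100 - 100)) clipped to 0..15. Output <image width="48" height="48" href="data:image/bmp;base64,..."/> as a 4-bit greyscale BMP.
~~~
<image width="48" height="48" href="data:image/bmp;base64,Qk32BAAAAAAAAHYAAAAoAAAAMAAAADAAAAABAAQAAAAAAIAEAAATCwAAEwsAABAAAAAAAAAAAAAAABEREQAiIiIAMzMzAERERABVVVUAZmZmAHd3dwCIiIgAmZmZAKqqqgC7u7sAzMzMAN3d3QDu7u4A////ADNERFVomqqqiJmrupmZmIh3d3d3d3d3dyRERVVniZmZh3eZmpmZmYh3d3d3d3d4iDRFVVVneJmZh3Z3iJmZmYh3d3d3eIeIiDREVmZneZmYd3ZmeImaqZmIh3d3eIeIiCREVneImYd3dmZmd3iamZiIiHd4iIiIiCM0VniIiId3d2ZmZniamYiZh3d4iIiIiCM0RWeHd3d3d2ZlZmeJmZmYd3eIiIiIiSRERVeHZnd3ZmVmZmd4mJmHiIiIiIiIiSRVVWZ3Zmd3ZmV3Zmd4iIh3iYiIiIiIiSRWZmd2ZVZ3d2V3Zmd4iIh3iZmIiImZiSRWZmZ2VURnd2V3Zmd3iId3iImYmZqpiDRVVVZmQ0NWd2V4dmZ3iId3eJqZqZqpmSIiNFVmNGRGZVaIh3ZnZ3d3eJqruqq5qSRDIjRVM2VXZWaIiId3d3eHeIm7qququVVUIiNCNWVWVnd4iYd3d3d3iJq7q7qrulVDNEIkVmVFVniIiXd3d3d4mqu7u7u8u2VVVVQjVWZEZ3eJmHZ3Znd4mru7vM3dy3dlVVUyNFZVd2d5h2ZmZ3d5q8y8zd7u3Hh3Z2ZTI1Znd2Z4dmZmd3iKzdzM3u/+7Hd3d2ZUI1Vnd2ZmZmZmd3iKzdzd7v/u3Hd4d2ZVMkVmZlVVZmZnd4mavd3u7v/u3YiIh3dVMjVVVVVVZlZnZ4m7ve3u7u7d7oiJmIdUQyRUVVVVVWZmeJq8ze7e7t3M3oiZmXZVQzNEVVRFVVVniJqs3e7u7tzM3YiJmXZVRDM0RENERVVniZqs3d7u7czMzJmYmXZVVEMzMzNEREVniZmbzd3e3cy8zJmIiHZVVUQzRERFVVV4h4iKvN3d3cu8zImId3ZlVVRERVRWZVVnd4mZq83Mzdu8zHiIdmZmZlVVVVRWZmZmeJqpmqzMvMzMzWd3VVVVVmZVVmVVVVZmeJrLuqzLvMu8zFZlRERVVWZlZmVFVWZmZ5rMu6u7zLu7u2ZVRERFVWZmd3VFVWZmZ4m8uqq7u7u6u2VURERFRVZniHVVVVZmZomruqqruqqrvGVVRERERFVniHVVVVZmZnmrqqqrqru7zWZVVENEREVnh3VVZmZnd3iaqqqqqbzM3WZVREMzREVnh2VWZmZ3d4mZqqqrqazMzXZlREM0REVXh3ZWd3d3eJqZmqqqmau7zXZlRDMzRERXmXZWeIiIiJmZmamIiKqrvGZmRDMzRERXiHZniIiJmZiZmaiHiJmaq1VmRDNERFVXh3dmd4iZmYiZqqh3iImZmkVVRENEVWd4iJh2Z4mZiImZmYd3eIiZmUVVVEM0RWeIiJd2Z4h4h4mIiHd3d4iJmTRVRDM0V3iZiZiIdndneJmHd3d3d3iImTRVRDNFeImqmamIh2d3eJiHd3d3d3eIiSNEQzRXiZm7u7qpmHh3iYiHd3d3d3eIiCIzMjRWeJqszLq7qYh4iIiHd3d3d3eIiBIjMkZniaq8y6q7qYd3iIh3d3d3d3d4iBIiI0V4maq8y7q8uoh3d3d3d3d3d3d4iA=="/>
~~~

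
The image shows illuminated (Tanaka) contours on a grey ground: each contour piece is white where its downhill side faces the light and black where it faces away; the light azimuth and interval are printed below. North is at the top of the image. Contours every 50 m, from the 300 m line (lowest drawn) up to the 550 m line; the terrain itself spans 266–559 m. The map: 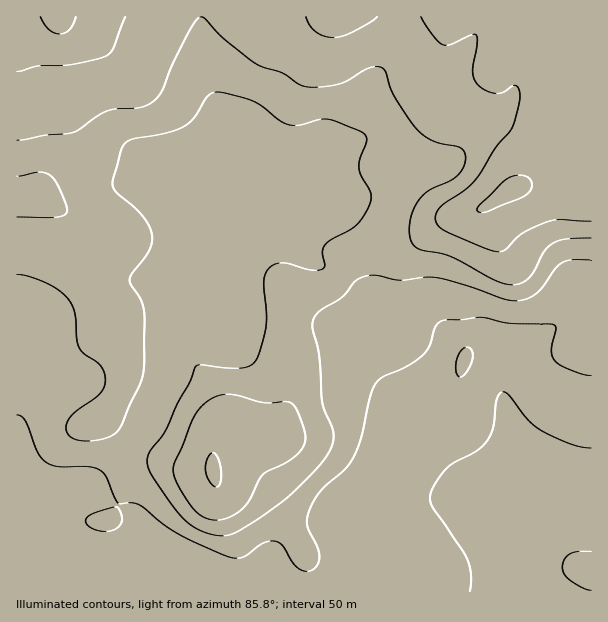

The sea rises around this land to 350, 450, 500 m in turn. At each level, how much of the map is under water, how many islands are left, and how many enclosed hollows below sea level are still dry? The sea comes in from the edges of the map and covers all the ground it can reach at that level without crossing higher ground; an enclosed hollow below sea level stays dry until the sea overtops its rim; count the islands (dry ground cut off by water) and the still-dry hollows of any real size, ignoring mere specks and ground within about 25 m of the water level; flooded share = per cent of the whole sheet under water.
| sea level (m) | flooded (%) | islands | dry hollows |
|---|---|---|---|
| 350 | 26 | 0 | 0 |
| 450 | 75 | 1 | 0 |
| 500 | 90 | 0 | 0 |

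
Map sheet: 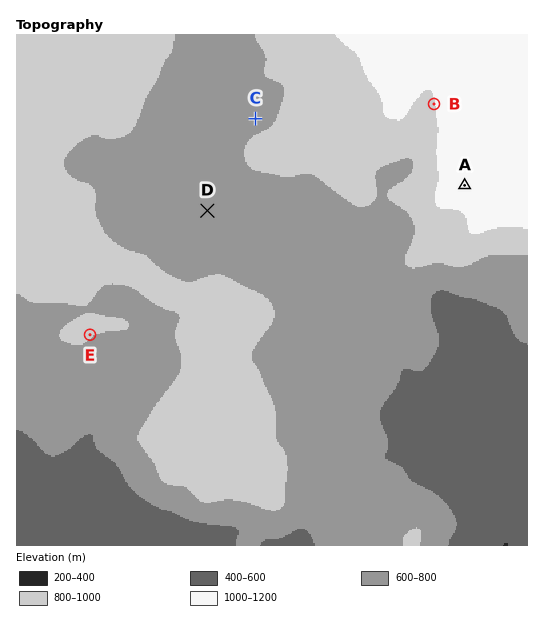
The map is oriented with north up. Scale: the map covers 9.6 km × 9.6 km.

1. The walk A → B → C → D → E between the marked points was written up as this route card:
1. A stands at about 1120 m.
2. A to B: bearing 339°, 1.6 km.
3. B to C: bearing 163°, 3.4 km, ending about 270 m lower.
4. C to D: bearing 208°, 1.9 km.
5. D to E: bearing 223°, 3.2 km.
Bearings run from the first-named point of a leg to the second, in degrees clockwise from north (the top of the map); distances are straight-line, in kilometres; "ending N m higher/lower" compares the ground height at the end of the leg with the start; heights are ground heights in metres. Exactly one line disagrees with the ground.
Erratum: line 3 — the bearing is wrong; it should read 265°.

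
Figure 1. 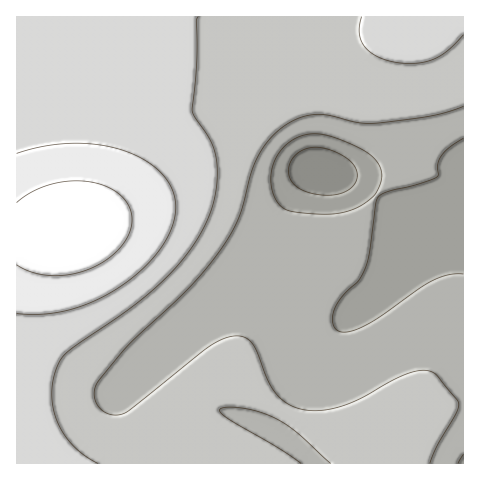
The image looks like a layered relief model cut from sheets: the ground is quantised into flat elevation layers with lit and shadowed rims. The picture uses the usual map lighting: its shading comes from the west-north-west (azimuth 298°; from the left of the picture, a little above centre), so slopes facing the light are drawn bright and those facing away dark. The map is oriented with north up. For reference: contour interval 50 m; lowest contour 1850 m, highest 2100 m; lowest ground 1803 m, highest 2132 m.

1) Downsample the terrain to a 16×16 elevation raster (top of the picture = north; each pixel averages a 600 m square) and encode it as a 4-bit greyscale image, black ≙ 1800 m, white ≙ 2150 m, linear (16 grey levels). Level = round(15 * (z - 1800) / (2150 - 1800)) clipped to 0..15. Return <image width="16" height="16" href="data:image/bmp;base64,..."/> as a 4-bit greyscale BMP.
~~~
<image width="16" height="16" href="data:image/bmp;base64,Qk32AAAAAAAAAHYAAAAoAAAAEAAAABAAAAABAAQAAAAAAIAAAAATCwAAEwsAABAAAAAAAAAAAAAAABEREQAiIiIAMzMzAERERABVVVUAZmZmAHd3dwCIiIgAmZmZAKqqqgC7u7sAzMzMAN3d3QDu7u4A////AJmIiIiHZ3d1mXd4h2Z3d3aYdmd3dmZndpl2Znd2VVZmqZdmZmZUVWa7qYZmZVREVczLqGVVVURE3u3KhlVVRETu7cuXVVVTM97ty5hkM0QzzMy6mGMRNVSruqmYdTRVVaqZmZiHZ3d2mZmZmIiIiIipmZmYiIiZmKmZmZiIiJmZ"/>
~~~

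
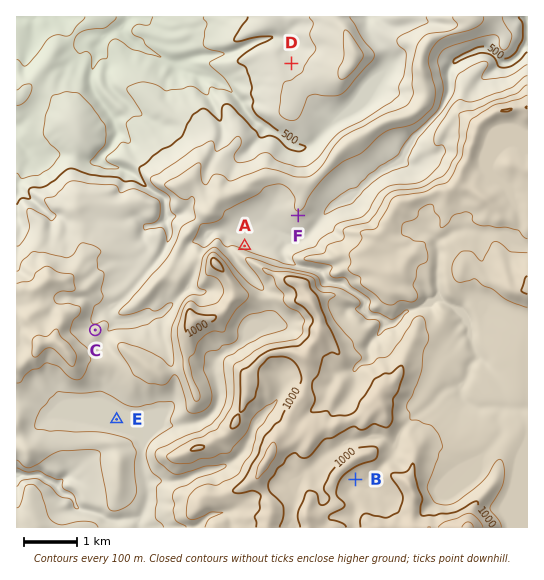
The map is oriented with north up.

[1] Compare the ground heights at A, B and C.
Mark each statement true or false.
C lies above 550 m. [true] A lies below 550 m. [false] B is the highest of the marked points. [true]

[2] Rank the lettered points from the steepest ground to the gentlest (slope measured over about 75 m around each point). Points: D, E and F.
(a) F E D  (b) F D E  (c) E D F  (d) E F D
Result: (b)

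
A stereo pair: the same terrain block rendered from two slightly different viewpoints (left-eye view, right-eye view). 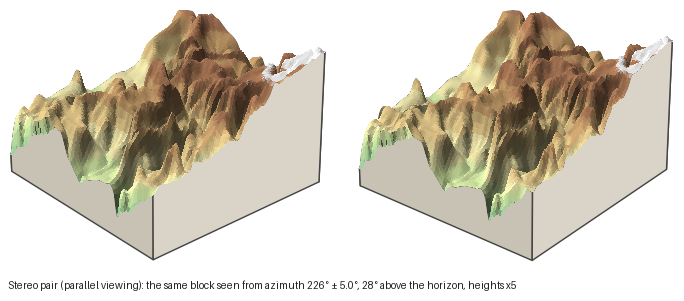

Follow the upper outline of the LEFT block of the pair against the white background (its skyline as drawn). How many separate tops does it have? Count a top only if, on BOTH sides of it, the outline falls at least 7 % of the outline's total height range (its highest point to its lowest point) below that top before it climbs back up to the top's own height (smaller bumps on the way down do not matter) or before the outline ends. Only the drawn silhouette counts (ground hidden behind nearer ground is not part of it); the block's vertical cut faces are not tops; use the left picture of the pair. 2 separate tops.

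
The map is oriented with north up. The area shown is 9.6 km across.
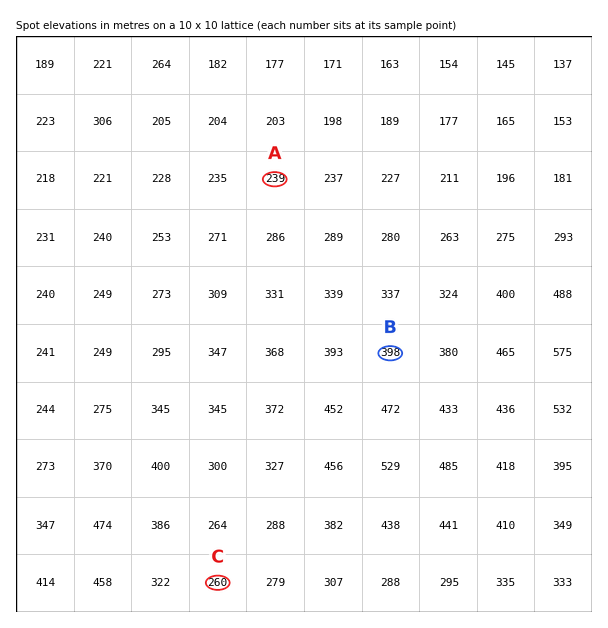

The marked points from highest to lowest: B C A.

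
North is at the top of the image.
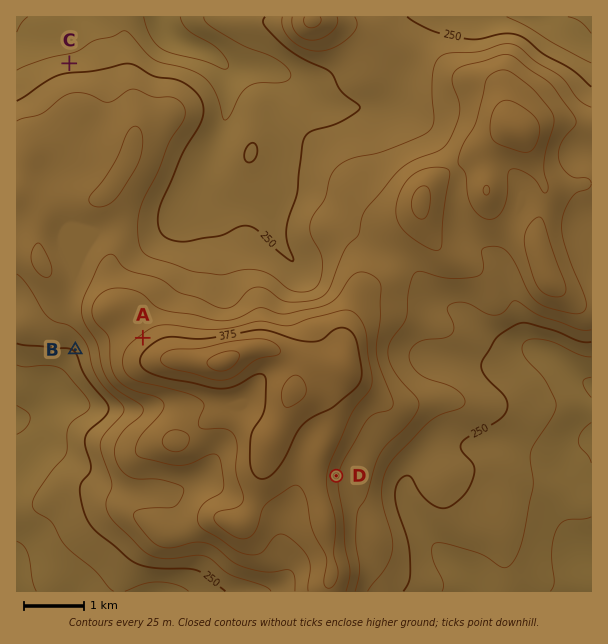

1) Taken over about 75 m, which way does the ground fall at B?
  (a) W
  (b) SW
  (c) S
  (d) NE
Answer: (b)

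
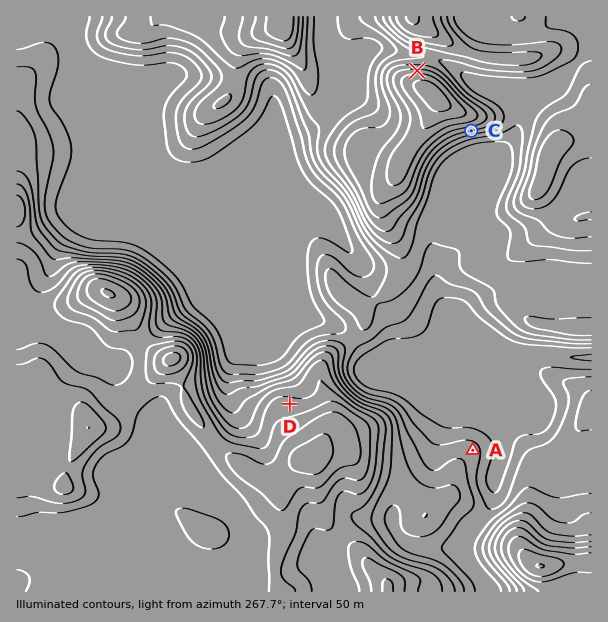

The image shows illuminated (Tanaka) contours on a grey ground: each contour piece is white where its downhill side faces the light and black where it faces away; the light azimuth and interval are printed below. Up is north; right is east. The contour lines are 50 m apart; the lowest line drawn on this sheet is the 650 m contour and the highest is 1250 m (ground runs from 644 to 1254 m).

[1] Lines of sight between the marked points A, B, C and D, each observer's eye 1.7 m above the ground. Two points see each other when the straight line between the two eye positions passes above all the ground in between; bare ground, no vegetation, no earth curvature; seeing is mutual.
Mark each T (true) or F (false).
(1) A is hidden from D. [T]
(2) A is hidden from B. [T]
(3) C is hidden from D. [F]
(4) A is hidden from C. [F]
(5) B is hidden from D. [T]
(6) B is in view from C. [F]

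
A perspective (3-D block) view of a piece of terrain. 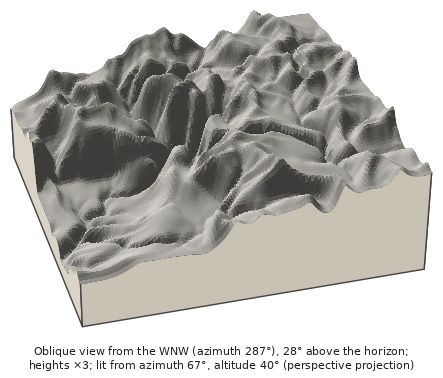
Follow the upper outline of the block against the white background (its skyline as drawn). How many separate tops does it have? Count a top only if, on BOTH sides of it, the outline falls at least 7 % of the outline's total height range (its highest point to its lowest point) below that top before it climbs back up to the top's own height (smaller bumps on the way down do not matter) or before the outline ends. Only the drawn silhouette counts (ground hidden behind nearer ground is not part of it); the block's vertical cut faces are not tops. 2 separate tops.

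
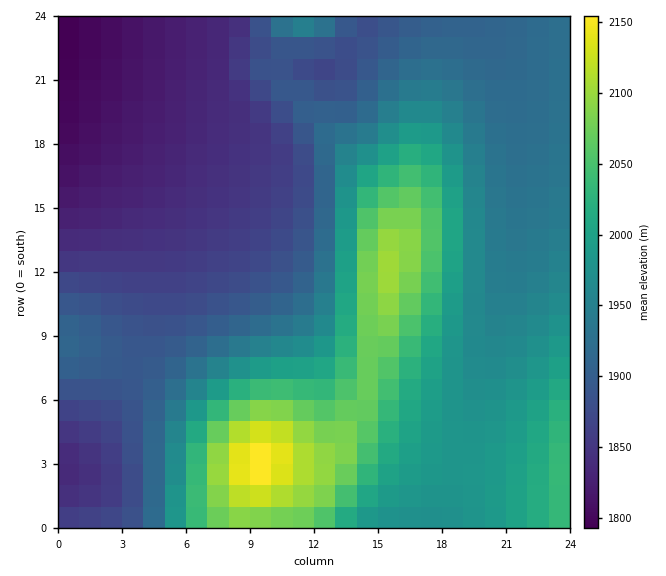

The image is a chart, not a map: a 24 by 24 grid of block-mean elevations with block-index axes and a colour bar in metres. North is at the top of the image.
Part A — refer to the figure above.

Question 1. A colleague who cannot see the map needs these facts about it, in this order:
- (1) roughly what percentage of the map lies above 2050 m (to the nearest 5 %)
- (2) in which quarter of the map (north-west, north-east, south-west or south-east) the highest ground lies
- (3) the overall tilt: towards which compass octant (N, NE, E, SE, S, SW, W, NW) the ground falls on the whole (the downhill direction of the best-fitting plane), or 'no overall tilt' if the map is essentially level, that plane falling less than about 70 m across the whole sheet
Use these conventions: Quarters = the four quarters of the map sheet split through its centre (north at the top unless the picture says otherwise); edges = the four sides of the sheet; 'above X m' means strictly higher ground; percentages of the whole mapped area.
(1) Ground above 2050 m makes up about 10 % of the sheet.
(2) Look to the south-west quarter for the highest ground.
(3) Overall the map slopes down towards the north-west.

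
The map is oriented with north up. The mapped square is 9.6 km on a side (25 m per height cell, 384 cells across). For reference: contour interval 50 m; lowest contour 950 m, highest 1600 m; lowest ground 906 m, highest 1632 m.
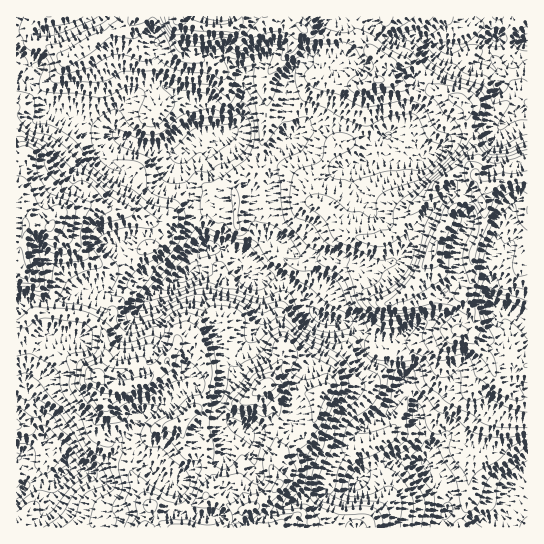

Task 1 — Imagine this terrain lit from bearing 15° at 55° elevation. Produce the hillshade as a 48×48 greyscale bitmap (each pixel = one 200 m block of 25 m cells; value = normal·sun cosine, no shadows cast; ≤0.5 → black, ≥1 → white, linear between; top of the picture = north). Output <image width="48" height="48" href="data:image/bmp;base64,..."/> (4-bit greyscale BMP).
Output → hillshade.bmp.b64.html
<image width="48" height="48" href="data:image/bmp;base64,Qk32BAAAAAAAAHYAAAAoAAAAMAAAADAAAAABAAQAAAAAAIAEAAATCwAAEwsAABAAAAAAAAAAAAAAABEREQAiIiIAMzMzAERERABVVVUAZmZmAHd3dwCIiIgAmZmZAKqqqgC7u7sAzMzMAN3d3QDu7u4A////ALrMuqmIipve26l0e+67zMqsuqmavJiKqsu7upmYiZvduHeJic3c3d3dyqqZqoeJqszLqqu5ic3clnm8yFnM3e7uy7u5h3iaqau8u8y5i+7bmqu82mR6u83czMzKl5mZqomau7qGjNuYisy8ybh5iZmqvMzLh5h3ipiImWRXm6h2es3MqMupiYZ5vMy5Z5hmaIiZYwJYqoh1ebu8qbuoeJdniamHaJmHZleZURRpqHdWmqq8qruXeJqYdmZ2iZmHVEeGMjaImXVHq7q7ibuXaJq7qIh2iIdmU4dlM1ZWiZmZiaqXV5qYV4iby6uHdmZmZYZUNFQ2eau7makxNZqZdXdnrKqHVWeHZmdTRDNVRGmry6lURXmZhWd3i7hmZmd1VndmZCRlMTeazLqZd3iqp3iYi7dWd3dVeYd4dUWJmGZ5qpqqq7vMy6q7mbdmiYdYmHd3dnvMzLhpmKqrztu83czMt2ZneIeJh3d3ic3czMuYibqszLmr3tzLpjRWZmaZmoiZrMvN3cy4irqry6rN7ty5mHVVQjeqq4mqq6nN7dyqq7mrus7v/u25mZh2U1iru4iIiHnc3duszKmqzN7u/tyXVnh3iInLu6mHiKzbztzN3au83d7dypcwAAJXmZvLuqqrzN3LvdzO7c3u7e3KdVIAAAAUZoqphlZ7zMu8uc3d7u//7d23Z2JIqnVWd5hjNABpmamquIvd3v7u3MuGd1Wcy7iHmpdURTeZh3iZmHaLzczMqYZnZUequ6l3ioh3d5u4Zmi7l2VWmru5hUaHZnmYmpl3mYiImauVRYvLqGVVe8uYVYqXd3ZmeId4mZeZmahDV6uqqZh3eHYzWKlndVVnh3eKibiJmKdFiYh3iaqYdCIUeIVXZnmrqYiaiah5h6mamYVVaJqZhVV4iHVnaKu7qYiaiJdYh6u8upeIm8zLqJmamYZ2ebu6mZd5p1RniKu93LvN3d3cqZmamYeJq7upqqp3qUZ2eKvM3c3u7czLmamqmYibvLuqu8umiWiFVszMze7ty7zLq7q5iImru7u7vMyqmGrKiLq83e7Lq7u7vMvKmZq7uqu8zMzKua3ty6vM3Ny7zMu7u8zLqqvLqZmqqru7qt7+7e7d3Mu8y5iJqru6mKu6qZmZqpmIms7+3P/t3Lq7hURompqpd4mpqqqZqpl2ec7Mze7dy6mYVFVWZ3Z2V4iJmqmIiJh2Z6yqvLvLqpiHeIh2VUJFWJh3iId3Z4dnZ5mpq7qpiId3iaqYdkNFaJl3d3ZWZmVneKq7qtuHZ2d3iaqoZUVmaJmGZ2VERGeIrN3NqrqFVWZ3d4hlREd3eIh3eIiGV5qs7/7cvJiFNGd3ZmVERVmHiXaJqqqpqqrO7u3KzIdUZmeHZWZUV4lUeIN6qqqJu6ve3Ly7vGVYuod3d4hUZWURNWQ2d4dq3t3dy7vMvWiszLqHaJcSIQACIjUhV4it3dy5iarLu5mqvMyodnEANVRWZEZoq6rMmIh3eJl2hpdnm925dUABeruoh3et3Lu6ZVVniqlUhA=="/>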